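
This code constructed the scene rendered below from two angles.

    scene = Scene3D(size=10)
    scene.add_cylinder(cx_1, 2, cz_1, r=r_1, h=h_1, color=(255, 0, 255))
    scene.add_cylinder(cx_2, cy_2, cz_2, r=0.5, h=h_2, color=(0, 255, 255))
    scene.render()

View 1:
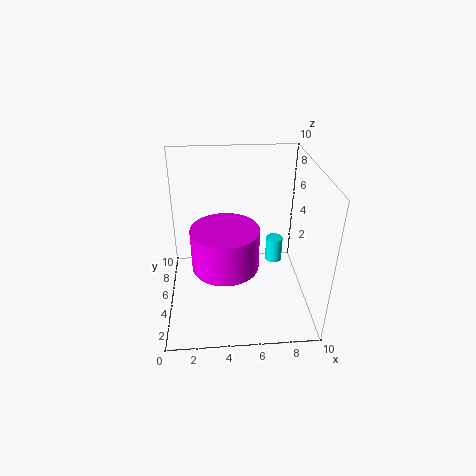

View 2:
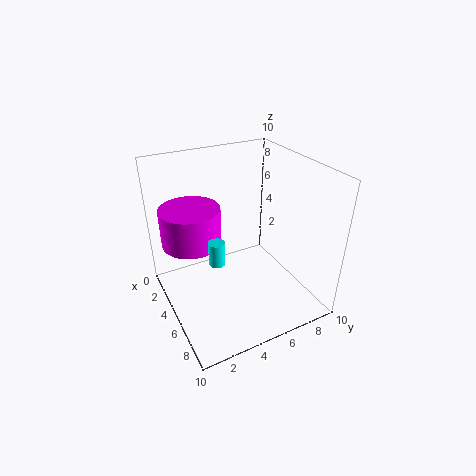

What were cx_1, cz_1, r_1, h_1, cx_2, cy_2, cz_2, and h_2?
cx_1 = 4
cz_1 = 5
r_1 = 2
h_1 = 2.5
cx_2 = 7
cy_2 = 2.5
cz_2 = 5
h_2 = 1.5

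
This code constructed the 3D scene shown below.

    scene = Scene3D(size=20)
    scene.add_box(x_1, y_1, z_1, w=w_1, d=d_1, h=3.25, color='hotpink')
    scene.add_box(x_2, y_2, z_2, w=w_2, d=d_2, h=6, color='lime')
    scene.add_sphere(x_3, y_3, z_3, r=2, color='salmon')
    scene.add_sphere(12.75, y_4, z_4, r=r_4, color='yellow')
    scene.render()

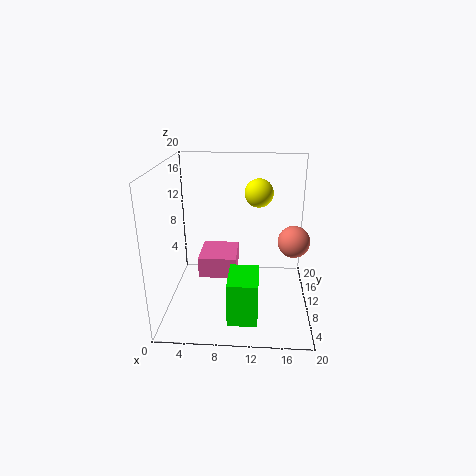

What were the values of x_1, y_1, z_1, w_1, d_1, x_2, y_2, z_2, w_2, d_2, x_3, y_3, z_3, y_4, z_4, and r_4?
x_1 = 3.75
y_1 = 12
z_1 = 2.25
w_1 = 5.75
d_1 = 6.5
x_2 = 9
y_2 = 3
z_2 = 0.5
w_2 = 4
d_2 = 5.75
x_3 = 17.25
y_3 = 6.5
z_3 = 11.25
y_4 = 12.5
z_4 = 15.75
r_4 = 2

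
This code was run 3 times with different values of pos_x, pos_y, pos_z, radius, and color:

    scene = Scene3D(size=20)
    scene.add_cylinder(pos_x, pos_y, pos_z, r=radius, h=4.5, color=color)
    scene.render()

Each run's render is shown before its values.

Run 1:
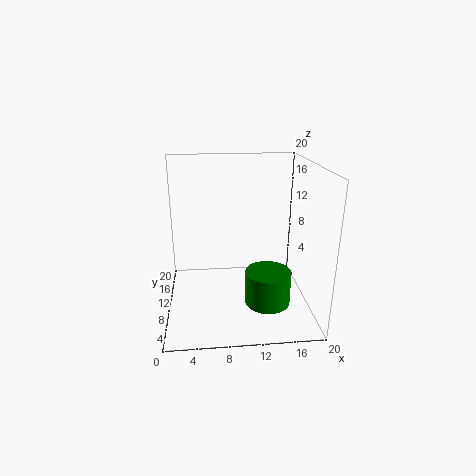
pos_x = 13.5, pos_y = 5.5, pos_z = 2.5, radius = 3, color = 'green'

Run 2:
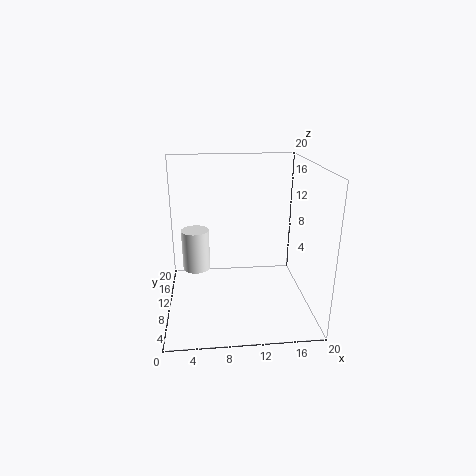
pos_x = 4.5, pos_y = 2, pos_z = 10, radius = 1.5, color = 'white'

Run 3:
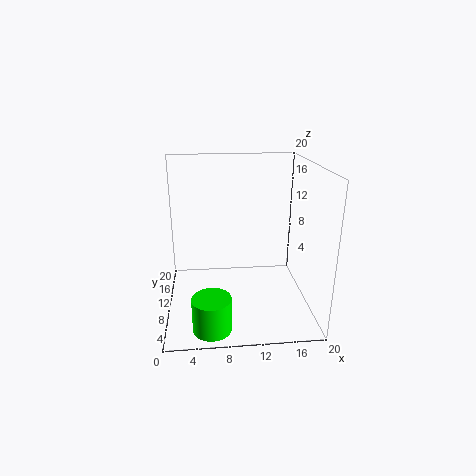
pos_x = 6, pos_y = 3, pos_z = 0.5, radius = 2.5, color = 'lime'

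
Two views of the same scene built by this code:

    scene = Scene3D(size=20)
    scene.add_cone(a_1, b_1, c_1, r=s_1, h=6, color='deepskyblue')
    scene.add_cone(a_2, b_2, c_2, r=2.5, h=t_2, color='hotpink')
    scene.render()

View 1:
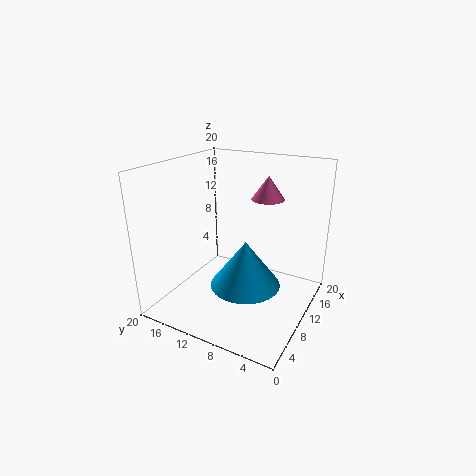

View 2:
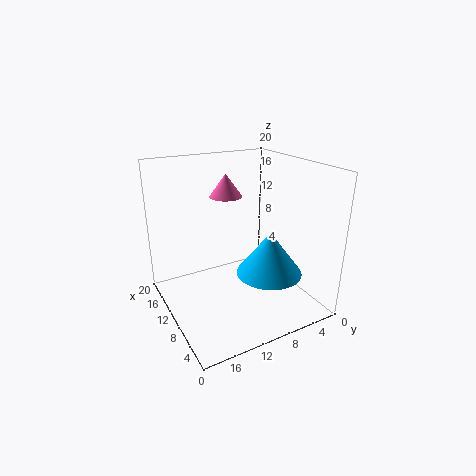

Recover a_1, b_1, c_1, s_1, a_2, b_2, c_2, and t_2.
a_1 = 6.5; b_1 = 7; c_1 = 5.5; s_1 = 4.5; a_2 = 16.5; b_2 = 8.5; c_2 = 14; t_2 = 3.5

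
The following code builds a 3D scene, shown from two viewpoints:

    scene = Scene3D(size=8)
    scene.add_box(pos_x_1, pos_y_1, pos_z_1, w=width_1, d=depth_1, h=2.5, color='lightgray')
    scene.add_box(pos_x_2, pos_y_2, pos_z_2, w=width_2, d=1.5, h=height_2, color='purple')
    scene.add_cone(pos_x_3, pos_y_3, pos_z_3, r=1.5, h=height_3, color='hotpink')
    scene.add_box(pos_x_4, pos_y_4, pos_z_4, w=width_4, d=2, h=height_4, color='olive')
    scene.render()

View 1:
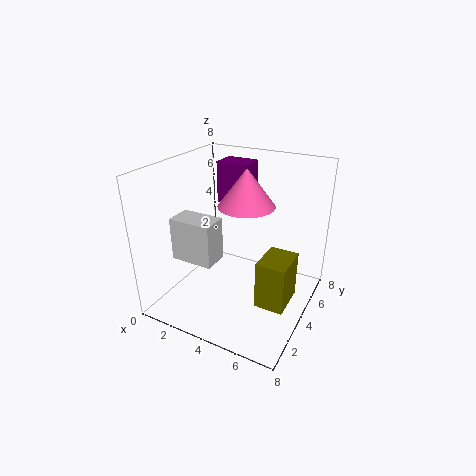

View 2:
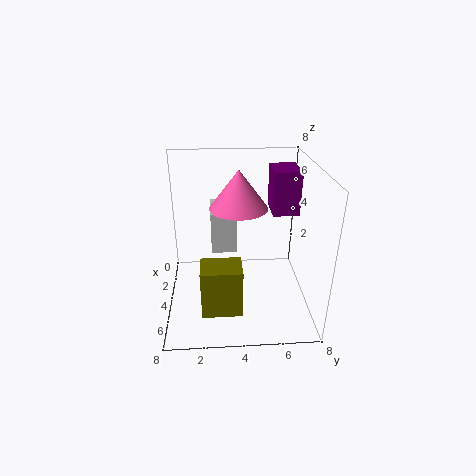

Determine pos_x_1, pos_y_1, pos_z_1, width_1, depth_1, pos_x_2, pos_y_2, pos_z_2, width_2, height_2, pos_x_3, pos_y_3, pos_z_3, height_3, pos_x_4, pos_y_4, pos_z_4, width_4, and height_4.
pos_x_1 = 0.5, pos_y_1 = 2.5, pos_z_1 = 2.5, width_1 = 2.5, depth_1 = 1.5, pos_x_2 = 1.5, pos_y_2 = 6, pos_z_2 = 5, width_2 = 2, height_2 = 2.5, pos_x_3 = 4.5, pos_y_3 = 4, pos_z_3 = 6, height_3 = 2, pos_x_4 = 6, pos_y_4 = 2, pos_z_4 = 1.5, width_4 = 1.5, height_4 = 2.5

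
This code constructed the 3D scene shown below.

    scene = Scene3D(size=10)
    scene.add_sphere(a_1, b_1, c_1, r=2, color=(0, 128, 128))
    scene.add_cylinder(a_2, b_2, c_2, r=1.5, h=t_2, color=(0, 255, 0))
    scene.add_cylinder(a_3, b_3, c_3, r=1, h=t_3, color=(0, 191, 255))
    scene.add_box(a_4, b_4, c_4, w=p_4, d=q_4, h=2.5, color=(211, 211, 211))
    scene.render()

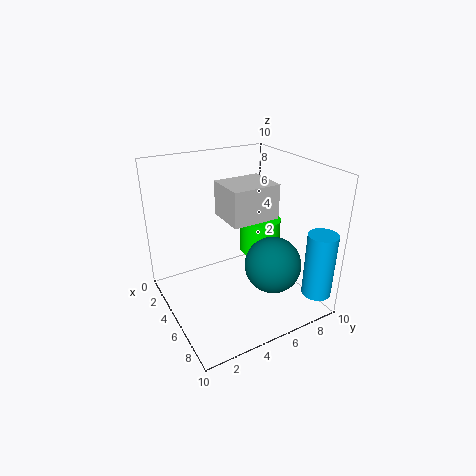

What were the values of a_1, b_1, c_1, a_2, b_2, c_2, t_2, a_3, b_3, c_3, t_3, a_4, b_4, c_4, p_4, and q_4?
a_1 = 6.5; b_1 = 7; c_1 = 3; a_2 = 4; b_2 = 7.5; c_2 = 3; t_2 = 2.5; a_3 = 9; b_3 = 9; c_3 = 1.5; t_3 = 4.5; a_4 = 2.5; b_4 = 4.5; c_4 = 6; p_4 = 3; q_4 = 3.5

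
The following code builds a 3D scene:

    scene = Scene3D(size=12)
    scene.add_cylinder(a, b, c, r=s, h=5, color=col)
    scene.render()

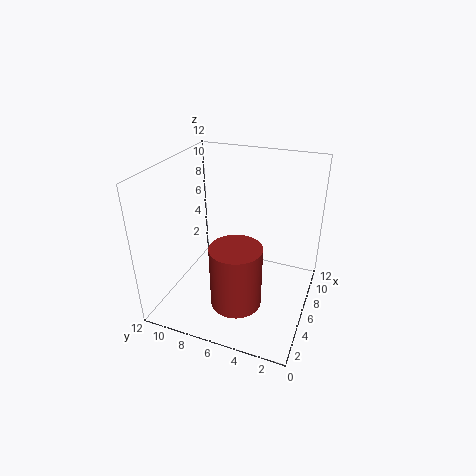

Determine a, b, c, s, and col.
a = 3; b = 5; c = 2; s = 2; col = 'brown'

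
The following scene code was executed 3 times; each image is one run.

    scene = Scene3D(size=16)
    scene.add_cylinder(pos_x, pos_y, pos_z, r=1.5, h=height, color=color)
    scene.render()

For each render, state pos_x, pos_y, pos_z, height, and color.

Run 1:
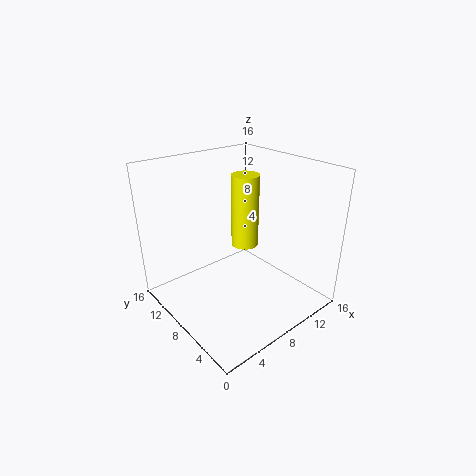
pos_x = 9; pos_y = 8; pos_z = 7; height = 8; color = 'yellow'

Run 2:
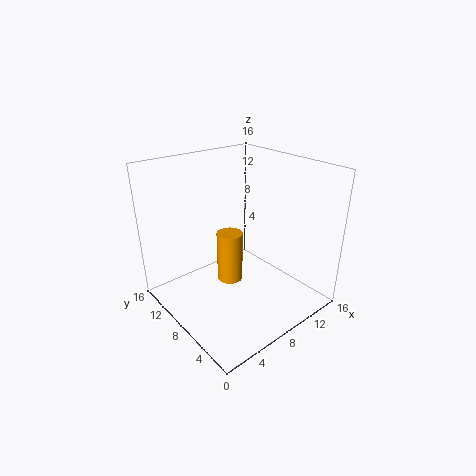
pos_x = 8; pos_y = 9.5; pos_z = 2; height = 6; color = 'orange'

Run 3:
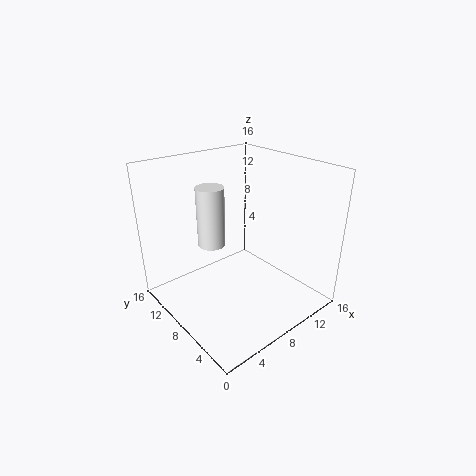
pos_x = 5.5; pos_y = 9.5; pos_z = 7.5; height = 6.5; color = 'white'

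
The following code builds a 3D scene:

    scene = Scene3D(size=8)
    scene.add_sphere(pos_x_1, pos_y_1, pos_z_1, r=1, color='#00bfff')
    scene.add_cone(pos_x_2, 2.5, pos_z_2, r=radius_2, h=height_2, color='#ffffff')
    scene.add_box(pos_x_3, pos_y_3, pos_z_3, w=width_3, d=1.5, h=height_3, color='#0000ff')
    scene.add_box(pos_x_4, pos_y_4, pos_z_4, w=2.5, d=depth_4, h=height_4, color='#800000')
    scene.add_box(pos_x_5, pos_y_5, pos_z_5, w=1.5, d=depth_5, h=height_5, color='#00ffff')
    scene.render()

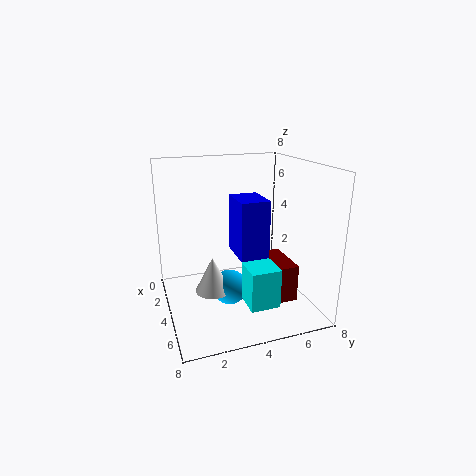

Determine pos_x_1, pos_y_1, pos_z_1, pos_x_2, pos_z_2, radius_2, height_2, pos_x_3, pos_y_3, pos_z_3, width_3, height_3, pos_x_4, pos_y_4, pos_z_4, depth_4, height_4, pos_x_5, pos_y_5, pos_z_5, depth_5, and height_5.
pos_x_1 = 4; pos_y_1 = 3.5; pos_z_1 = 1; pos_x_2 = 4; pos_z_2 = 1; radius_2 = 1; height_2 = 2; pos_x_3 = 4; pos_y_3 = 3.5; pos_z_3 = 3.5; width_3 = 2; height_3 = 3; pos_x_4 = 4; pos_y_4 = 5.5; pos_z_4 = 1; depth_4 = 1; height_4 = 2; pos_x_5 = 6; pos_y_5 = 3.5; pos_z_5 = 1.5; depth_5 = 1.5; height_5 = 2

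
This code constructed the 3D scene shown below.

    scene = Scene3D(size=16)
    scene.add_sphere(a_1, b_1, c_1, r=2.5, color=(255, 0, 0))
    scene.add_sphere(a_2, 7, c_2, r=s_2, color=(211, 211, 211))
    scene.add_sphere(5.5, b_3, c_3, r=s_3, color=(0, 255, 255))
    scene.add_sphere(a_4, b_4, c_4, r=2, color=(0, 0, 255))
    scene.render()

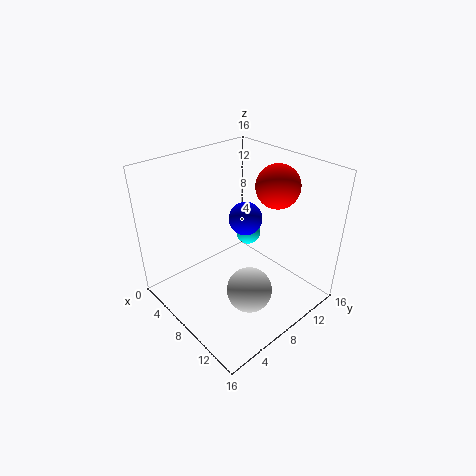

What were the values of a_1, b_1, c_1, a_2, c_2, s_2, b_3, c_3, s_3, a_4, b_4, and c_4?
a_1 = 9
b_1 = 13
c_1 = 13
a_2 = 11
c_2 = 3
s_2 = 2.5
b_3 = 12
c_3 = 6
s_3 = 1.5
a_4 = 6
b_4 = 11
c_4 = 8.5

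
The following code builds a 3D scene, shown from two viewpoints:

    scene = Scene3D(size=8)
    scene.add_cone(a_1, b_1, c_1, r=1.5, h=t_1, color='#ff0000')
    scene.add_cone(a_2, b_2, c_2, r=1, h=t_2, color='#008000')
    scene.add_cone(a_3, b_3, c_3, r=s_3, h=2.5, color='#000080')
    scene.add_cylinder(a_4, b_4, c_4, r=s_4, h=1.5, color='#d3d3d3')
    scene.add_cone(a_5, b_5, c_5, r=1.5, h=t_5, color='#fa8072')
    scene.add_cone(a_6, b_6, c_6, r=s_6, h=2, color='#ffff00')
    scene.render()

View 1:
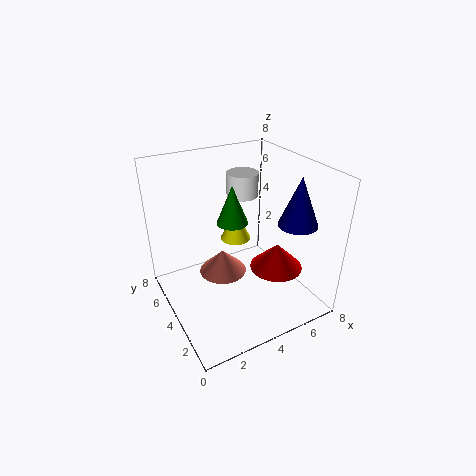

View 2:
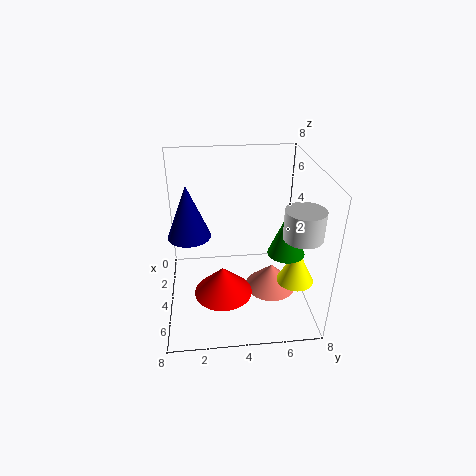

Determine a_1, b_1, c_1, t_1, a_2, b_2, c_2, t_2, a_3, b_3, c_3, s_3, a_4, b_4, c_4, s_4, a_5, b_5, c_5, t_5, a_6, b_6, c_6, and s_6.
a_1 = 6; b_1 = 3; c_1 = 2; t_1 = 1.5; a_2 = 5; b_2 = 6.5; c_2 = 3.5; t_2 = 2.5; a_3 = 6; b_3 = 1.5; c_3 = 5.5; s_3 = 1; a_4 = 6; b_4 = 7; c_4 = 5; s_4 = 1; a_5 = 4; b_5 = 6; c_5 = 0.5; t_5 = 1.5; a_6 = 5.5; b_6 = 7; c_6 = 2; s_6 = 1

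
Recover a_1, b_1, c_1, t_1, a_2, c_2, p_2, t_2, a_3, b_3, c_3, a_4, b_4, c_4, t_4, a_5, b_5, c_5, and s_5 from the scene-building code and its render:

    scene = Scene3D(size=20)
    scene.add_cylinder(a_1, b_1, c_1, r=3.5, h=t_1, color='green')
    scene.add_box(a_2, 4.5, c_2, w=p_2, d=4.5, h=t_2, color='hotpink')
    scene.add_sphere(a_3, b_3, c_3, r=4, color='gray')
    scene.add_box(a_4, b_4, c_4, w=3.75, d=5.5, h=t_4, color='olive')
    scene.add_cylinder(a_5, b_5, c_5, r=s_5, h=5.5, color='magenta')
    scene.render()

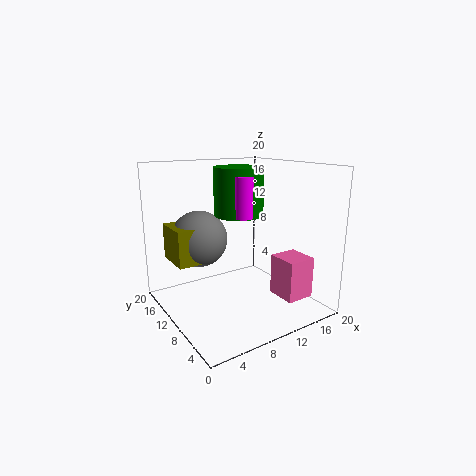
a_1 = 11.25
b_1 = 11.75
c_1 = 12.75
t_1 = 6.75
a_2 = 15.25
c_2 = 0.75
p_2 = 4.25
t_2 = 6
a_3 = 6
b_3 = 14
c_3 = 9.5
a_4 = 1.75
b_4 = 11.25
c_4 = 6.75
t_4 = 5
a_5 = 10.25
b_5 = 9
c_5 = 13
s_5 = 1.25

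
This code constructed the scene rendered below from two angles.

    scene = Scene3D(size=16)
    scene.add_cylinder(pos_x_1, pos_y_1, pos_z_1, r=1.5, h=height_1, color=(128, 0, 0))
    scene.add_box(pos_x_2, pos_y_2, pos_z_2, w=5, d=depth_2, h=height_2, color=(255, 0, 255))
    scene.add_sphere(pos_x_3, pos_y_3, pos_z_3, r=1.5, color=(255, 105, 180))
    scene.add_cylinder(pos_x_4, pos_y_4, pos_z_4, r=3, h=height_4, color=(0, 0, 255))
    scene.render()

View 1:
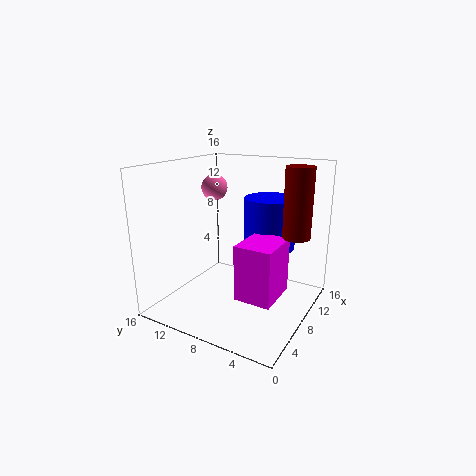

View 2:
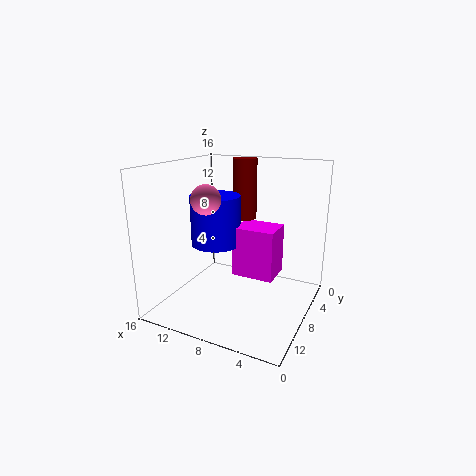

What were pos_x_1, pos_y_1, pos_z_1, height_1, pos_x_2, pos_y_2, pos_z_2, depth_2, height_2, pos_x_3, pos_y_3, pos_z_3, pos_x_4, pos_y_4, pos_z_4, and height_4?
pos_x_1 = 10; pos_y_1 = 2; pos_z_1 = 8.5; height_1 = 7.5; pos_x_2 = 4.5; pos_y_2 = 2.5; pos_z_2 = 2.5; depth_2 = 4; height_2 = 6; pos_x_3 = 9.5; pos_y_3 = 12; pos_z_3 = 13; pos_x_4 = 12; pos_y_4 = 6; pos_z_4 = 6; height_4 = 6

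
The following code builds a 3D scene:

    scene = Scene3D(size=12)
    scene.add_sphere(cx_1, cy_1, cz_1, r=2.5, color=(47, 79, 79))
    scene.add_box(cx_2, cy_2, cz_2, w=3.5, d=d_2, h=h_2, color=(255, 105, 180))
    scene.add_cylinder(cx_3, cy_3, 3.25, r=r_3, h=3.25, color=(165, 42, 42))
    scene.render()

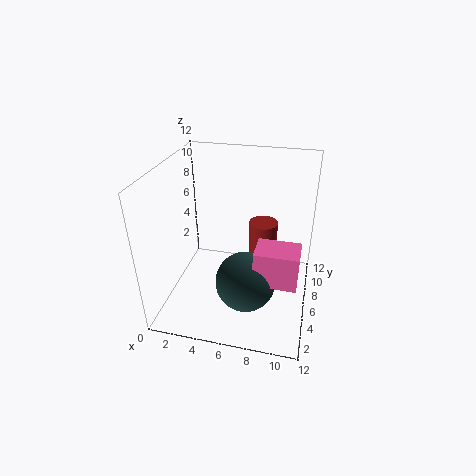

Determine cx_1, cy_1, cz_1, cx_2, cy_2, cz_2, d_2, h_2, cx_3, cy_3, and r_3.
cx_1 = 7, cy_1 = 4.5, cz_1 = 2.75, cx_2 = 7.75, cy_2 = 3.5, cz_2 = 3.25, d_2 = 2.5, h_2 = 3, cx_3 = 7.75, cy_3 = 8.25, r_3 = 1.25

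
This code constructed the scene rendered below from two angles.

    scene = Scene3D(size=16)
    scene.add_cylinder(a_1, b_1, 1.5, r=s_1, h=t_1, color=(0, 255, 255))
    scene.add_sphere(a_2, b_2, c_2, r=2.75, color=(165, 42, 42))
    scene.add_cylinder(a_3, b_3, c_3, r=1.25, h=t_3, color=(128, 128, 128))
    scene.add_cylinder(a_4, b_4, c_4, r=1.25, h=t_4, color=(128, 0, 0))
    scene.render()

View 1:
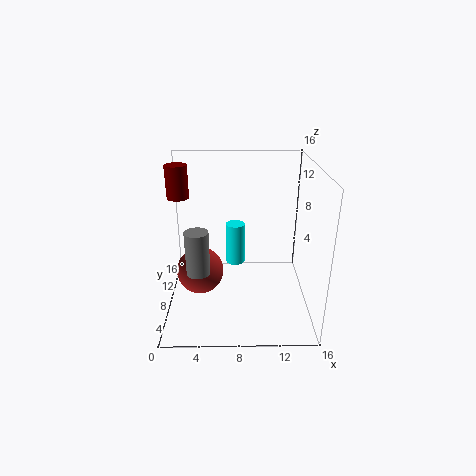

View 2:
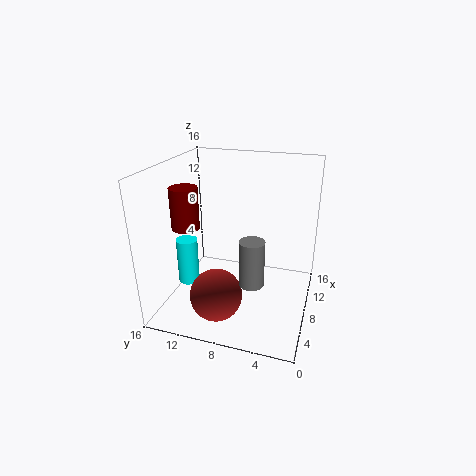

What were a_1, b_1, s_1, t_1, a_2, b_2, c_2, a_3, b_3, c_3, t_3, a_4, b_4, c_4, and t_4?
a_1 = 7.75, b_1 = 14.25, s_1 = 1.25, t_1 = 5.5, a_2 = 3.5, b_2 = 9, c_2 = 3.25, a_3 = 3.75, b_3 = 5.25, c_3 = 5.25, t_3 = 4.75, a_4 = 1.25, b_4 = 10.75, c_4 = 11.75, t_4 = 3.75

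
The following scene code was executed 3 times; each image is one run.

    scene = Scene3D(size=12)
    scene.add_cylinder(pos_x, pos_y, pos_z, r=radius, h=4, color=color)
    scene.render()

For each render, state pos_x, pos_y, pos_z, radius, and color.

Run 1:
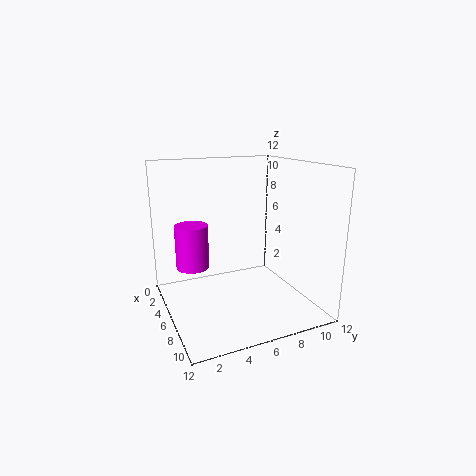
pos_x = 2.5
pos_y = 3
pos_z = 2.5
radius = 1.5
color = 'magenta'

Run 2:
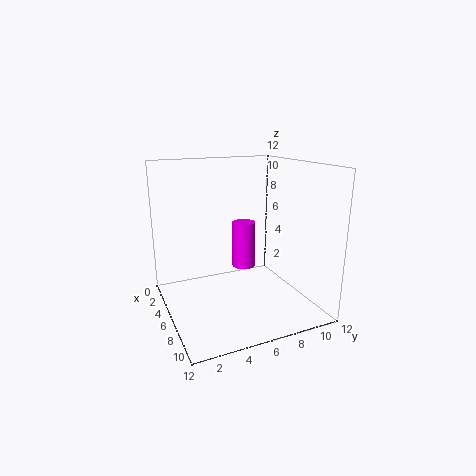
pos_x = 5
pos_y = 7
pos_z = 3
radius = 1
color = 'magenta'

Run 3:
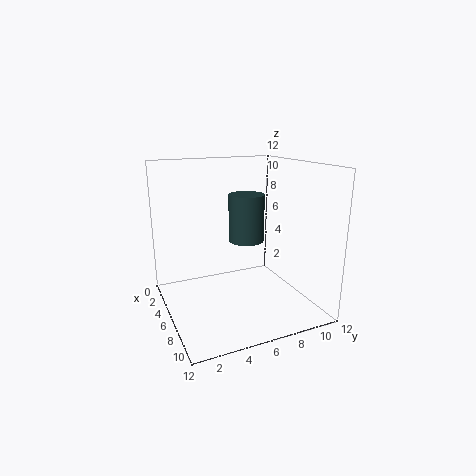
pos_x = 5.5
pos_y = 7
pos_z = 5.5
radius = 1.5
color = 'darkslategray'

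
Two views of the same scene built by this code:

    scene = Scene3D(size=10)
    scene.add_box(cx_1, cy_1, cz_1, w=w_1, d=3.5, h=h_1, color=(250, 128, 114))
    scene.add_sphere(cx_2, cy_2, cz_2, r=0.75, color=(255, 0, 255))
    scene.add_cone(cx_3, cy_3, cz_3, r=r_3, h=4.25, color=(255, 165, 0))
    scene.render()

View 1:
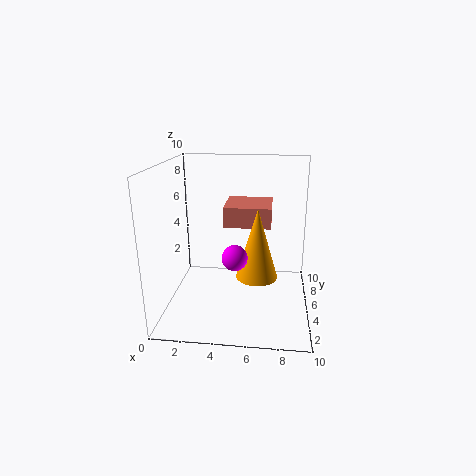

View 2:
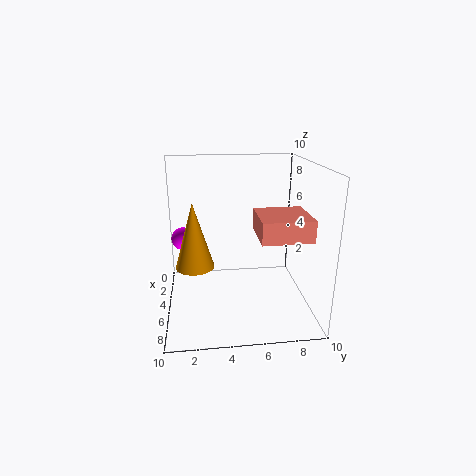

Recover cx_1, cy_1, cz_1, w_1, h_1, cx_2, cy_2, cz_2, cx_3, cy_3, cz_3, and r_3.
cx_1 = 3.75; cy_1 = 6.25; cz_1 = 5.25; w_1 = 3.5; h_1 = 1.5; cx_2 = 5.25; cy_2 = 1.25; cz_2 = 5.25; cx_3 = 6.5; cy_3 = 2; cz_3 = 3.75; r_3 = 1.25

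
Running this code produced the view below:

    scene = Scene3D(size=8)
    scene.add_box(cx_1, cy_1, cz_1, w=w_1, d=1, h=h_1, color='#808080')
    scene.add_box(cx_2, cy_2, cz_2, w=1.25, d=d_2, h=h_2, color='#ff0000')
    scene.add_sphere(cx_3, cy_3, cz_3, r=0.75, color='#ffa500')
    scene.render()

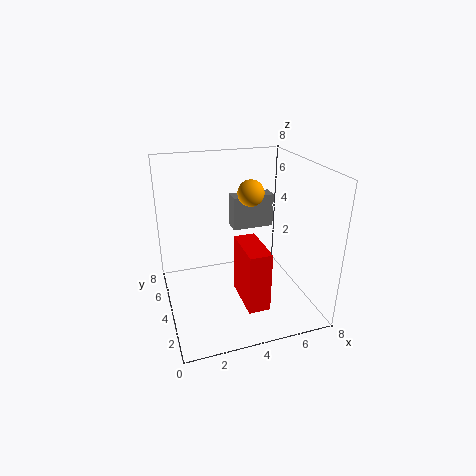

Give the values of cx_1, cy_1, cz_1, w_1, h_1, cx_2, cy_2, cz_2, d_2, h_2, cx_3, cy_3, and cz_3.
cx_1 = 4.25
cy_1 = 5.5
cz_1 = 3.75
w_1 = 2.5
h_1 = 2
cx_2 = 4
cy_2 = 2
cz_2 = 0.25
d_2 = 2.75
h_2 = 3.5
cx_3 = 5
cy_3 = 4.75
cz_3 = 6.25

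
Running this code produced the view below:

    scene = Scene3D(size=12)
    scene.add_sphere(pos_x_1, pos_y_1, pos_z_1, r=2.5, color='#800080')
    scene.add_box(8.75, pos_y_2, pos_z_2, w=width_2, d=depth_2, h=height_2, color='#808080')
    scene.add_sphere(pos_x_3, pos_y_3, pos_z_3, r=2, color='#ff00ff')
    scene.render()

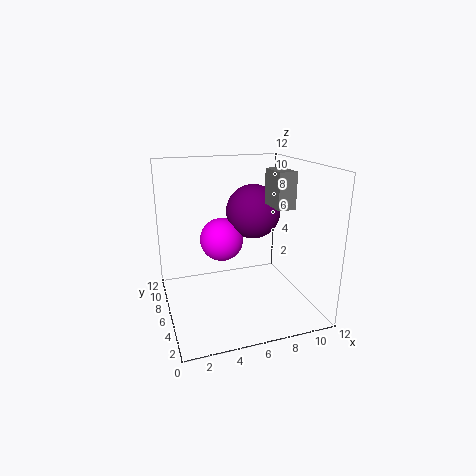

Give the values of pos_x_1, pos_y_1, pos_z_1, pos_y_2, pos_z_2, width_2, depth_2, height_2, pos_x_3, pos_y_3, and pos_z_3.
pos_x_1 = 8.5, pos_y_1 = 9, pos_z_1 = 7.25, pos_y_2 = 4.25, pos_z_2 = 8.5, width_2 = 1.5, depth_2 = 2.75, height_2 = 3, pos_x_3 = 5.5, pos_y_3 = 9.25, pos_z_3 = 4.75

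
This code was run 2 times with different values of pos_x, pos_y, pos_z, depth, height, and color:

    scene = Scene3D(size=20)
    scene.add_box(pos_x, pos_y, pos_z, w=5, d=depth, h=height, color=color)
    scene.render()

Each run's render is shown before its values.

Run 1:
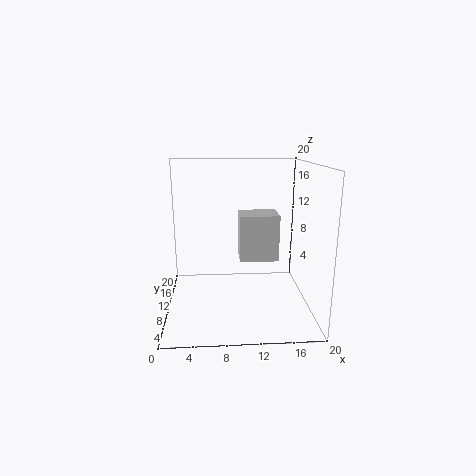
pos_x = 10
pos_y = 6
pos_z = 8
depth = 4
height = 6
color = 'lightgray'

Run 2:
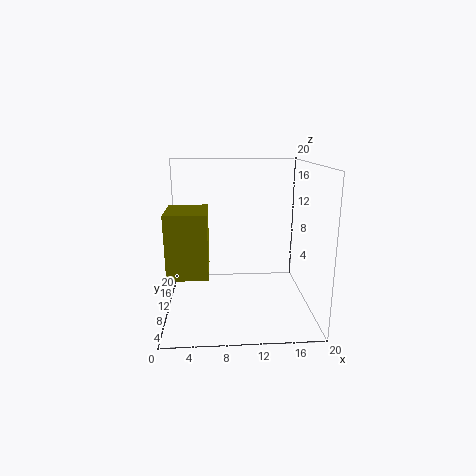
pos_x = 1
pos_y = 3
pos_z = 7
depth = 6
height = 8
color = 'olive'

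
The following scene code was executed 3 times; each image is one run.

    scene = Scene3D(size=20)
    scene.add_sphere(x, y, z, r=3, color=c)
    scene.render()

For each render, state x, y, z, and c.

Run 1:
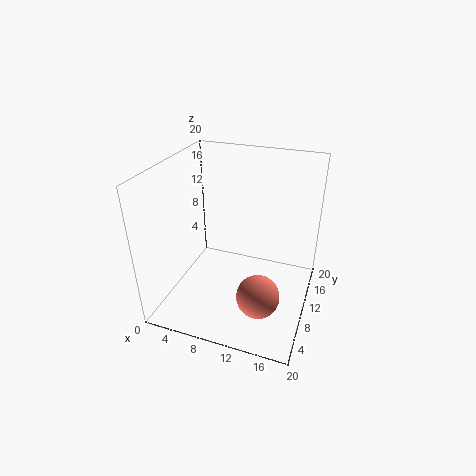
x = 14, y = 7, z = 3, c = 'salmon'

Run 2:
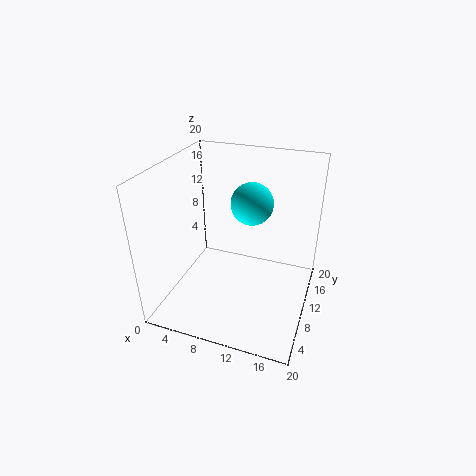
x = 11, y = 13, z = 14, c = 'cyan'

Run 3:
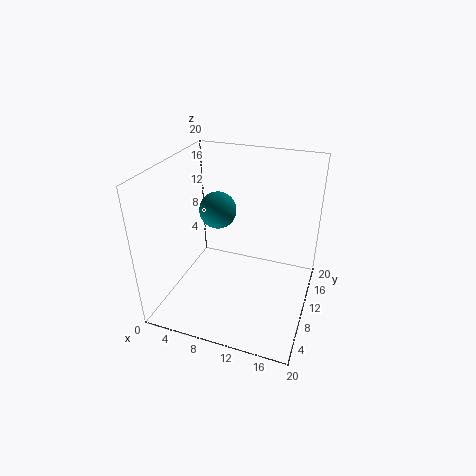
x = 4, y = 17, z = 10, c = 'teal'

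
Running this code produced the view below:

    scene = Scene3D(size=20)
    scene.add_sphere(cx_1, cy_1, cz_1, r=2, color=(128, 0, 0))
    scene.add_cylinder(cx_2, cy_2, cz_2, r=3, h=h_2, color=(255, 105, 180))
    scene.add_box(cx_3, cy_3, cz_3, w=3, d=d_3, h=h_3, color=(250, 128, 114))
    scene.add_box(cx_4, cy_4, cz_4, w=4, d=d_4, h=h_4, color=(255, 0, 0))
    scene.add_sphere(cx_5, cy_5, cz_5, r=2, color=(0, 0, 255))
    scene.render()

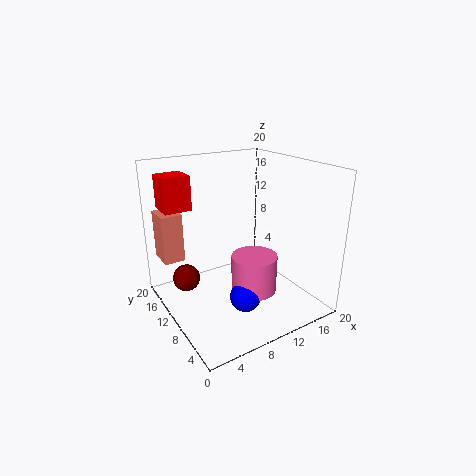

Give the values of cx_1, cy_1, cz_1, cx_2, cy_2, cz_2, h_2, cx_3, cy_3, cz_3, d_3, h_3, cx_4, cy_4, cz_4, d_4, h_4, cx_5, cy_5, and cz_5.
cx_1 = 4; cy_1 = 15; cz_1 = 3; cx_2 = 10; cy_2 = 6; cz_2 = 4; h_2 = 5; cx_3 = 1; cy_3 = 15; cz_3 = 6; d_3 = 4; h_3 = 7; cx_4 = 2; cy_4 = 16; cz_4 = 13; d_4 = 4; h_4 = 5; cx_5 = 8; cy_5 = 5; cz_5 = 4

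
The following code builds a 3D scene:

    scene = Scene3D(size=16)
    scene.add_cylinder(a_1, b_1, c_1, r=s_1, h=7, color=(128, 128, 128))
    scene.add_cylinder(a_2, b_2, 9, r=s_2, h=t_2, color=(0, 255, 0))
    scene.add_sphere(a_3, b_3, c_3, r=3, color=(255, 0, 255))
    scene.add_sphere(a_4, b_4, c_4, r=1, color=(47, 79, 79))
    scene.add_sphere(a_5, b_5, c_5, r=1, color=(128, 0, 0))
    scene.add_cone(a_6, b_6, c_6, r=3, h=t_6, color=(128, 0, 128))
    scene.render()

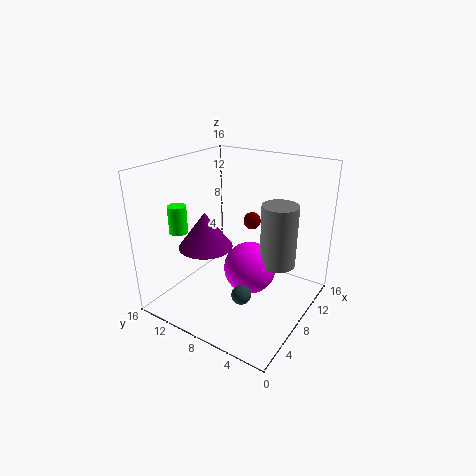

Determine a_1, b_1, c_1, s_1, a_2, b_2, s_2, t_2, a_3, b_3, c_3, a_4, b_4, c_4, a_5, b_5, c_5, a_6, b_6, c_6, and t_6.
a_1 = 10
b_1 = 4
c_1 = 5
s_1 = 2
a_2 = 4
b_2 = 13
s_2 = 1
t_2 = 3
a_3 = 9
b_3 = 7
c_3 = 4
a_4 = 4
b_4 = 5
c_4 = 4
a_5 = 11
b_5 = 8
c_5 = 9
a_6 = 6
b_6 = 11
c_6 = 7
t_6 = 4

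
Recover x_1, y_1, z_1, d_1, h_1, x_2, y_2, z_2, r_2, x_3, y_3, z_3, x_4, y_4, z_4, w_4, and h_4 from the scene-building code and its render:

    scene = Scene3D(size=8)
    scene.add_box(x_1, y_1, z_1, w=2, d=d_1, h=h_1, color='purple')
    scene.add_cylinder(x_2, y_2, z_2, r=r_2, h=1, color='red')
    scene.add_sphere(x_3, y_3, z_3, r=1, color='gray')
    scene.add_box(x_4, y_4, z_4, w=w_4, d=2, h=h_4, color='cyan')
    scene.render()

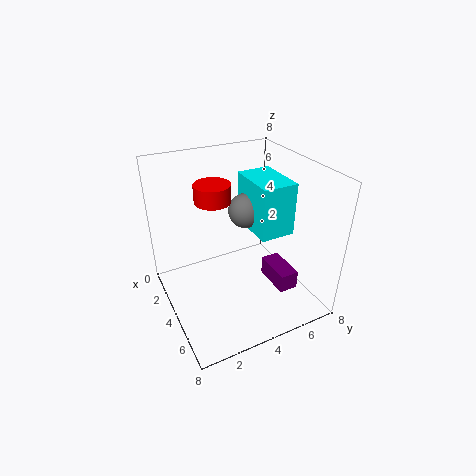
x_1 = 5, y_1 = 5, z_1 = 2, d_1 = 1, h_1 = 1, x_2 = 3, y_2 = 3, z_2 = 6, r_2 = 1, x_3 = 3, y_3 = 5, z_3 = 5, x_4 = 2, y_4 = 5, z_4 = 4, w_4 = 3, h_4 = 3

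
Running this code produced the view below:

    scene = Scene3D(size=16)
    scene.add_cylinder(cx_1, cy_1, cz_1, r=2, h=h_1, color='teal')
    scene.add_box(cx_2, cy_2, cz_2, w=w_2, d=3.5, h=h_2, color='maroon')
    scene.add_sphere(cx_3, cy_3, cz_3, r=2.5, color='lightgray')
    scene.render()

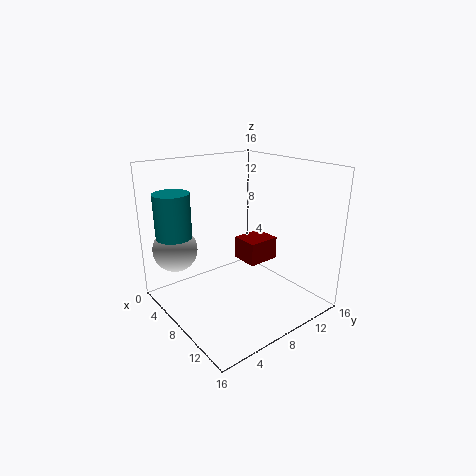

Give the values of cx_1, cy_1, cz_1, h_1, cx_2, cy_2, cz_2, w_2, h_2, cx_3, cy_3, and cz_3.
cx_1 = 3.5, cy_1 = 2.5, cz_1 = 5.5, h_1 = 7.5, cx_2 = 7.5, cy_2 = 8, cz_2 = 5.5, w_2 = 3, h_2 = 2.5, cx_3 = 3.5, cy_3 = 2.5, cz_3 = 6.5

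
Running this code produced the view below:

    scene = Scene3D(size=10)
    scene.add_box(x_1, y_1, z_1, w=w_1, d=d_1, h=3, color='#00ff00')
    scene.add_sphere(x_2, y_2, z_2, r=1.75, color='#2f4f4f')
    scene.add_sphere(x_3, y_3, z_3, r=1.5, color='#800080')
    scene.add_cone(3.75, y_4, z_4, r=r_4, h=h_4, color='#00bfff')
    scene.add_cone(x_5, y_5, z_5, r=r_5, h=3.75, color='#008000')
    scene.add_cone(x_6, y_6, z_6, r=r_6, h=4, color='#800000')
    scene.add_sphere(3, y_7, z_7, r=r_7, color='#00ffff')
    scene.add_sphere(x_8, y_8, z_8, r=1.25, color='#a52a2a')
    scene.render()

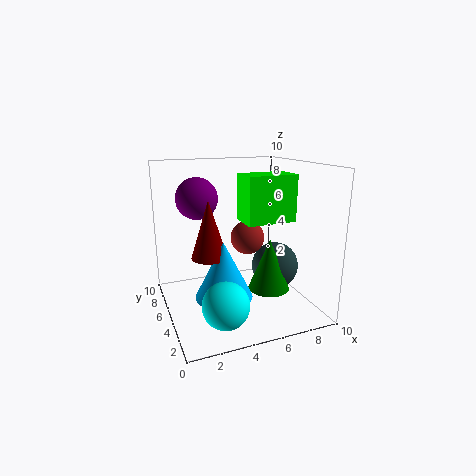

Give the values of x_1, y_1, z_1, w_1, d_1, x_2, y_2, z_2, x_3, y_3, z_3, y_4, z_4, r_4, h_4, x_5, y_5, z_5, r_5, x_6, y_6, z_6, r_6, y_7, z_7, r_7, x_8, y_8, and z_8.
x_1 = 4.75
y_1 = 2.5
z_1 = 6.5
w_1 = 3.25
d_1 = 2
x_2 = 8.25
y_2 = 5.5
z_2 = 2.25
x_3 = 2.75
y_3 = 7.25
z_3 = 7.5
y_4 = 4.5
z_4 = 1
r_4 = 2
h_4 = 4
x_5 = 7.25
y_5 = 4.5
z_5 = 1
r_5 = 1.5
x_6 = 3
y_6 = 5.25
z_6 = 3.75
r_6 = 1.25
y_7 = 2
z_7 = 1.75
r_7 = 1.5
x_8 = 6.25
y_8 = 6.25
z_8 = 4.5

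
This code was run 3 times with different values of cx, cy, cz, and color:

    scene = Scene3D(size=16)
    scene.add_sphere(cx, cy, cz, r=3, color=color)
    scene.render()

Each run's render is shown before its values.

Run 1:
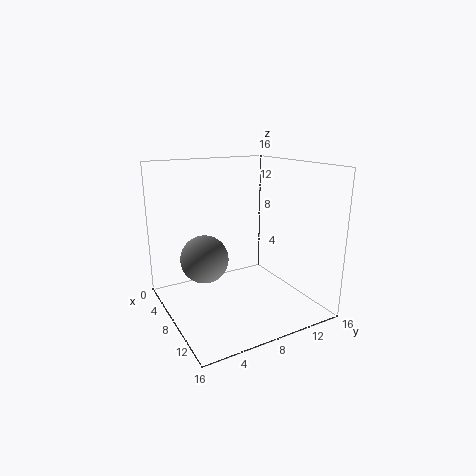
cx = 3
cy = 6
cz = 4
color = 'gray'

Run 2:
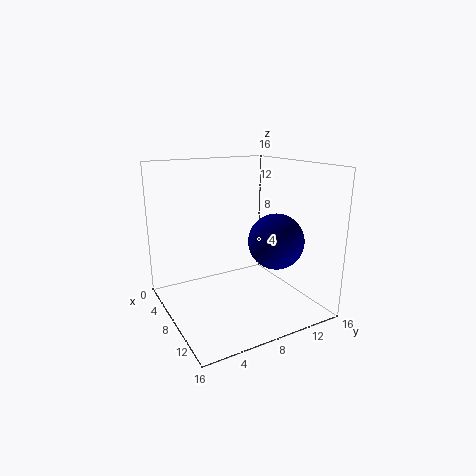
cx = 11
cy = 11
cz = 8
color = 'navy'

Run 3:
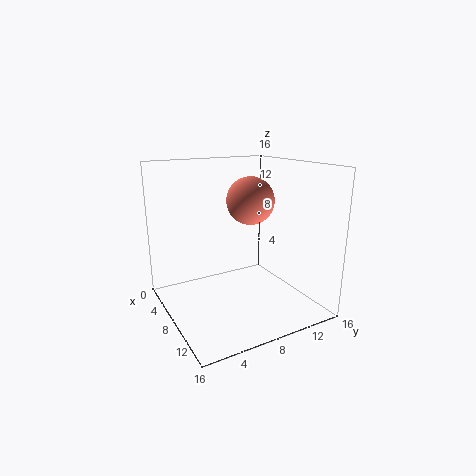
cx = 4
cy = 12
cz = 11
color = 'salmon'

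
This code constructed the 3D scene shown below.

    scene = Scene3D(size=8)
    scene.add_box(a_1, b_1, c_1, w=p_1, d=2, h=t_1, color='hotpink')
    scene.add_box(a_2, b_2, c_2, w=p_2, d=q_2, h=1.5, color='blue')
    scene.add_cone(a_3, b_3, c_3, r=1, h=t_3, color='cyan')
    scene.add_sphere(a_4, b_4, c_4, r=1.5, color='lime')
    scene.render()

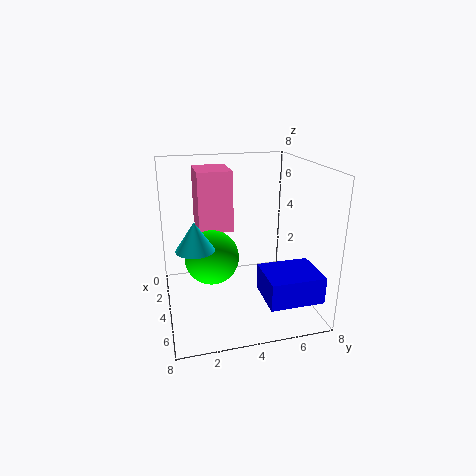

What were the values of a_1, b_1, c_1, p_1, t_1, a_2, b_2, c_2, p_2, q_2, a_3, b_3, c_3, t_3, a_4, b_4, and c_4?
a_1 = 0.5, b_1 = 2, c_1 = 4, p_1 = 2.5, t_1 = 3.5, a_2 = 4.5, b_2 = 5, c_2 = 1, p_2 = 2.5, q_2 = 3, a_3 = 5, b_3 = 1.5, c_3 = 4, t_3 = 1.5, a_4 = 4, b_4 = 2.5, c_4 = 3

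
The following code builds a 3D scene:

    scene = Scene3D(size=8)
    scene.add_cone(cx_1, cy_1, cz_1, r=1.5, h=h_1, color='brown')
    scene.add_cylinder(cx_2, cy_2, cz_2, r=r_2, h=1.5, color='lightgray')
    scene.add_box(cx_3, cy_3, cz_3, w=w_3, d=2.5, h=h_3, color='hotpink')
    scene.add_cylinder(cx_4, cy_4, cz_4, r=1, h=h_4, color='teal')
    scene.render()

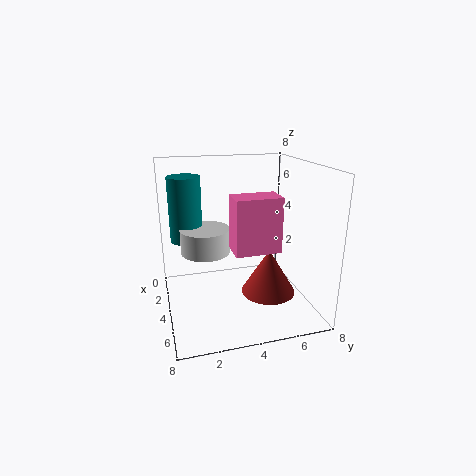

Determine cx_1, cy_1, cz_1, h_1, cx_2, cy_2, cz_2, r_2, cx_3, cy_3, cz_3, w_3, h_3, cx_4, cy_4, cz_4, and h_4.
cx_1 = 5; cy_1 = 5.5; cz_1 = 1; h_1 = 2.5; cx_2 = 2; cy_2 = 2.5; cz_2 = 2.5; r_2 = 1.5; cx_3 = 4; cy_3 = 3.5; cz_3 = 3.5; w_3 = 1.5; h_3 = 3; cx_4 = 1; cy_4 = 1.5; cz_4 = 3; h_4 = 4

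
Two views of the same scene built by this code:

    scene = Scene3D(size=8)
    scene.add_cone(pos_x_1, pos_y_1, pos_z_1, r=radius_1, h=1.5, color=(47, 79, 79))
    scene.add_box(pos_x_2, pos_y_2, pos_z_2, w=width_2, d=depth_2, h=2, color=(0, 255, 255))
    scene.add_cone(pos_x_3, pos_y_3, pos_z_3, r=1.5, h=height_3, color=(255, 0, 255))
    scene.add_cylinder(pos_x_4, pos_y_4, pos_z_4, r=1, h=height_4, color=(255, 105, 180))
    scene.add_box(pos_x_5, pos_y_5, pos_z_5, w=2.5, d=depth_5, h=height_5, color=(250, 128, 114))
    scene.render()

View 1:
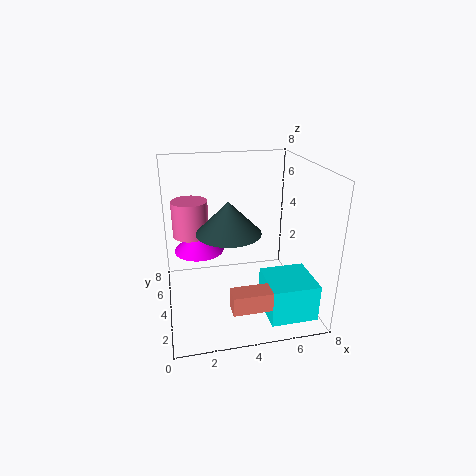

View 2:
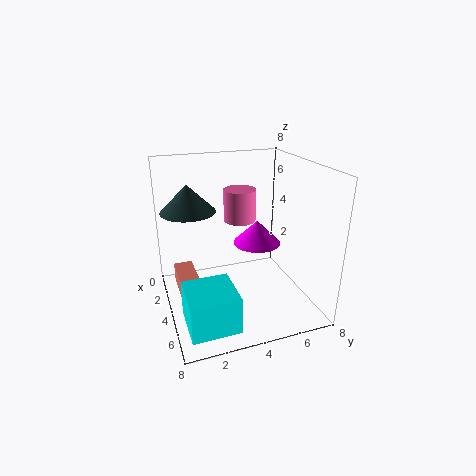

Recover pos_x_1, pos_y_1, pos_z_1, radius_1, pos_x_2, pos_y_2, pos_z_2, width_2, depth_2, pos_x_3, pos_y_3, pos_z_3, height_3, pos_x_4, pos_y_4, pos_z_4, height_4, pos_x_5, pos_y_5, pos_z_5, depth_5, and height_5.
pos_x_1 = 3
pos_y_1 = 1.5
pos_z_1 = 5.5
radius_1 = 1.5
pos_x_2 = 5
pos_y_2 = 0.5
pos_z_2 = 0.5
width_2 = 2.5
depth_2 = 2.5
pos_x_3 = 2
pos_y_3 = 6
pos_z_3 = 2.5
height_3 = 1.5
pos_x_4 = 1.5
pos_y_4 = 5
pos_z_4 = 4
height_4 = 2
pos_x_5 = 3
pos_y_5 = 0.5
pos_z_5 = 1.5
depth_5 = 1
height_5 = 1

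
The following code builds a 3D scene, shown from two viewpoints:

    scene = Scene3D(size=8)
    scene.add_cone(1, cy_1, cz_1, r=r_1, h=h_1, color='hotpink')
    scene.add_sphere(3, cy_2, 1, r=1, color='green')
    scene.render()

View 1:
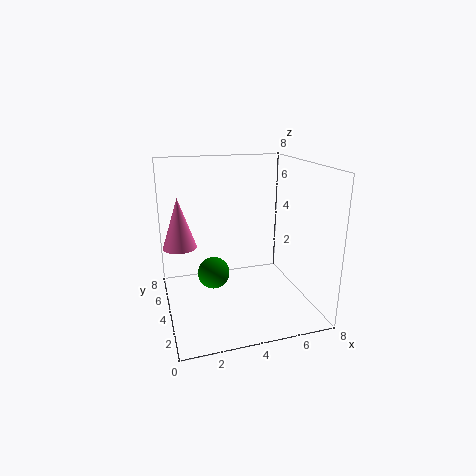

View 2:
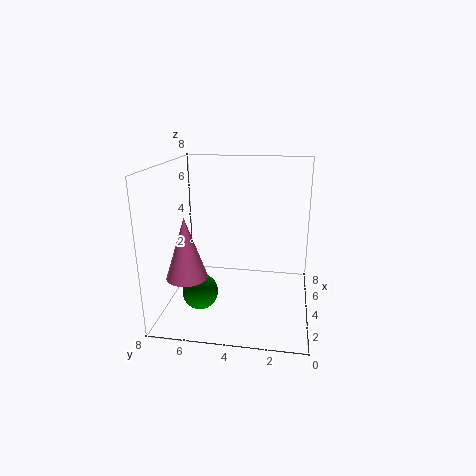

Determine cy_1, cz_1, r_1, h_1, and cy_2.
cy_1 = 6, cz_1 = 3, r_1 = 1, h_1 = 3, cy_2 = 6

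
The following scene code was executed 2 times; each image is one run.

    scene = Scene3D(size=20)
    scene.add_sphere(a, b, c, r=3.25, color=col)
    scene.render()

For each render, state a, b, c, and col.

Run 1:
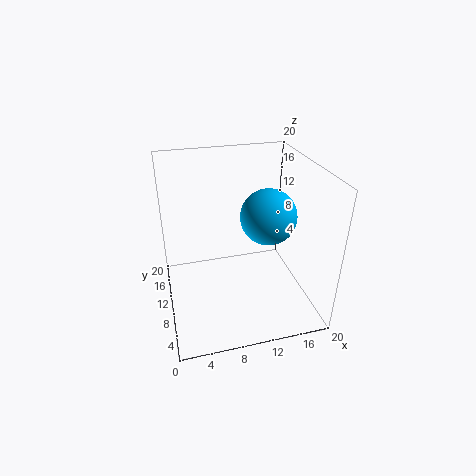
a = 12; b = 4; c = 16; col = 'deepskyblue'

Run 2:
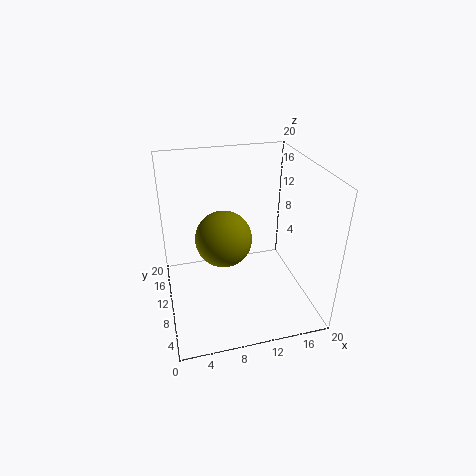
a = 6.75; b = 4.25; c = 13.75; col = 'olive'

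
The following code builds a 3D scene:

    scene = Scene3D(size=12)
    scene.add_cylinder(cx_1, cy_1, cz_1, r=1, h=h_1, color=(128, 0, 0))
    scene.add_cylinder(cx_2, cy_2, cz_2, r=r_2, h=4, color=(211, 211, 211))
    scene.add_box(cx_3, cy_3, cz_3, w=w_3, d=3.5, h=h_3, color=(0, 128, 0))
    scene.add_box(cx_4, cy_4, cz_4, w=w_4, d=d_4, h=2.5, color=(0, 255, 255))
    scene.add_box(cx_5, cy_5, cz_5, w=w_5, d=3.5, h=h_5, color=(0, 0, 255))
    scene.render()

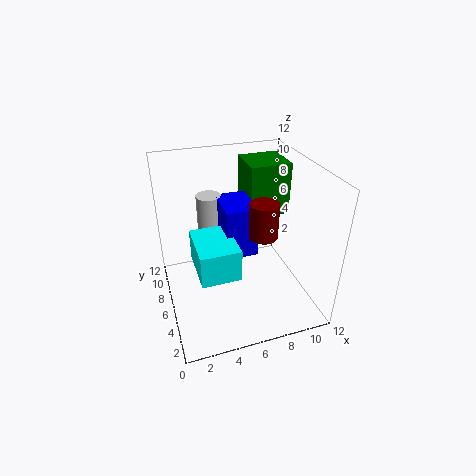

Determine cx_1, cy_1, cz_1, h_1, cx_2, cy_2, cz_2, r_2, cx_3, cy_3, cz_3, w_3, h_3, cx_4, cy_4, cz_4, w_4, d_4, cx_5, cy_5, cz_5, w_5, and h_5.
cx_1 = 6.5
cy_1 = 2
cz_1 = 8.5
h_1 = 2.5
cx_2 = 4
cy_2 = 7.5
cz_2 = 5.5
r_2 = 1
cx_3 = 7.5
cy_3 = 7
cz_3 = 7
w_3 = 3.5
h_3 = 4.5
cx_4 = 2
cy_4 = 2
cz_4 = 5
w_4 = 3
d_4 = 4
cx_5 = 4.5
cy_5 = 4
cz_5 = 5.5
w_5 = 2.5
h_5 = 4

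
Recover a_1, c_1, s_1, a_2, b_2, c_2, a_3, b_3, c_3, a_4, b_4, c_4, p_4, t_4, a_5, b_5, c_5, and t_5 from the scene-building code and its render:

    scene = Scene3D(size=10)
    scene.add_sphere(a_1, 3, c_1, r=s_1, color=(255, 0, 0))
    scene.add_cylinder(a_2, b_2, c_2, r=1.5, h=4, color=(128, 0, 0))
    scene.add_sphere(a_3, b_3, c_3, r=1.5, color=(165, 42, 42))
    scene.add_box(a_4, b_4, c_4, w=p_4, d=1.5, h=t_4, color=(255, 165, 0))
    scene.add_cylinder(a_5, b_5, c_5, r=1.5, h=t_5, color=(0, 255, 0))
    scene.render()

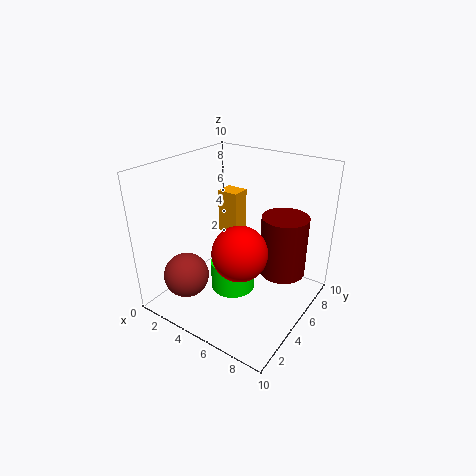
a_1 = 6.5, c_1 = 5.25, s_1 = 1.75, a_2 = 8.25, b_2 = 5.5, c_2 = 3.25, a_3 = 3, b_3 = 1.75, c_3 = 3, a_4 = 1, b_4 = 8, c_4 = 3.25, p_4 = 1.75, t_4 = 3.5, a_5 = 5.25, b_5 = 4, c_5 = 1.75, t_5 = 2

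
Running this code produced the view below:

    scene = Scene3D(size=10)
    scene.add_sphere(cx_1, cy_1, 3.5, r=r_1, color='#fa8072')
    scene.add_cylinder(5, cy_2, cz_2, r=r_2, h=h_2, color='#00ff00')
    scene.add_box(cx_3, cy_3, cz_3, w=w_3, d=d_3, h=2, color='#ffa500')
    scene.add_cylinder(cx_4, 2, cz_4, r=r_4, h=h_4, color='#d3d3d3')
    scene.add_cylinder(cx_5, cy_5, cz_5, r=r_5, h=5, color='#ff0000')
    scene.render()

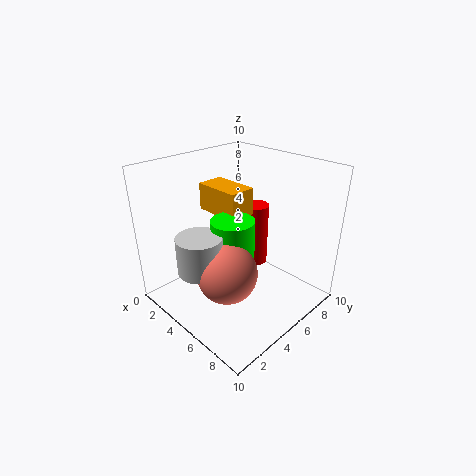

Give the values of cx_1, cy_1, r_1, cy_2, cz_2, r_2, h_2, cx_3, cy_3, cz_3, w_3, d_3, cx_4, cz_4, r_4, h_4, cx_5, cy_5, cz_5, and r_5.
cx_1 = 6, cy_1 = 3, r_1 = 2, cy_2 = 4.5, cz_2 = 2, r_2 = 1.5, h_2 = 4.5, cx_3 = 1, cy_3 = 5, cz_3 = 6, w_3 = 3.5, d_3 = 2, cx_4 = 4.5, cz_4 = 3.5, r_4 = 1.5, h_4 = 2.5, cx_5 = 3.5, cy_5 = 8.5, cz_5 = 1, r_5 = 1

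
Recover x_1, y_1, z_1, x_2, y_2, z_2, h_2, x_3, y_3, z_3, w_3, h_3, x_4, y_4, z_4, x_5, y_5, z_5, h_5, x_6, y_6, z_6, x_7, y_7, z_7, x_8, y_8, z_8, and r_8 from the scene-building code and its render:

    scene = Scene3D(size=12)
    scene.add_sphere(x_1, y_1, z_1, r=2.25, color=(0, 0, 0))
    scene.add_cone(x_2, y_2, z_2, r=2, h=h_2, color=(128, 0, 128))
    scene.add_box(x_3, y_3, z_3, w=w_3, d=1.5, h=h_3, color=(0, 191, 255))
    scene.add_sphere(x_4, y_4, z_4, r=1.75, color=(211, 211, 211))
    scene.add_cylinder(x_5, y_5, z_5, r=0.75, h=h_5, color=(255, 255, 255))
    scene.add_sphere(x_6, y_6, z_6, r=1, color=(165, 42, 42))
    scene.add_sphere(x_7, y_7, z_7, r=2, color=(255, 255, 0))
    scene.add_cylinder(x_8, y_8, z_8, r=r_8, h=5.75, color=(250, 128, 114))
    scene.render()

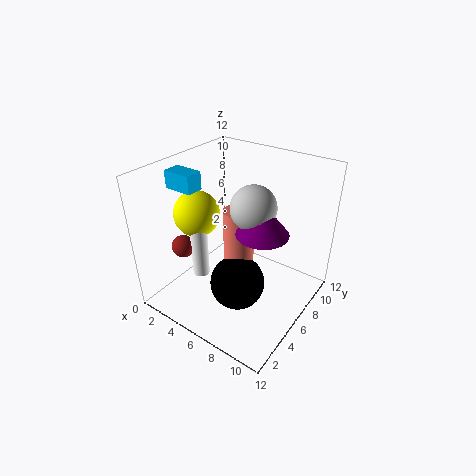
x_1 = 7
y_1 = 4.5
z_1 = 2.75
x_2 = 8.75
y_2 = 5.25
z_2 = 7.75
h_2 = 2.5
x_3 = 0.25
y_3 = 4
z_3 = 9.75
w_3 = 2.5
h_3 = 1.5
x_4 = 7.75
y_4 = 5.5
z_4 = 9.5
x_5 = 2.75
y_5 = 4.75
z_5 = 1.75
h_5 = 5.25
x_6 = 1.5
y_6 = 4
z_6 = 4.5
x_7 = 2
y_7 = 5.5
z_7 = 7.25
x_8 = 6.25
y_8 = 5.75
z_8 = 3
r_8 = 1.25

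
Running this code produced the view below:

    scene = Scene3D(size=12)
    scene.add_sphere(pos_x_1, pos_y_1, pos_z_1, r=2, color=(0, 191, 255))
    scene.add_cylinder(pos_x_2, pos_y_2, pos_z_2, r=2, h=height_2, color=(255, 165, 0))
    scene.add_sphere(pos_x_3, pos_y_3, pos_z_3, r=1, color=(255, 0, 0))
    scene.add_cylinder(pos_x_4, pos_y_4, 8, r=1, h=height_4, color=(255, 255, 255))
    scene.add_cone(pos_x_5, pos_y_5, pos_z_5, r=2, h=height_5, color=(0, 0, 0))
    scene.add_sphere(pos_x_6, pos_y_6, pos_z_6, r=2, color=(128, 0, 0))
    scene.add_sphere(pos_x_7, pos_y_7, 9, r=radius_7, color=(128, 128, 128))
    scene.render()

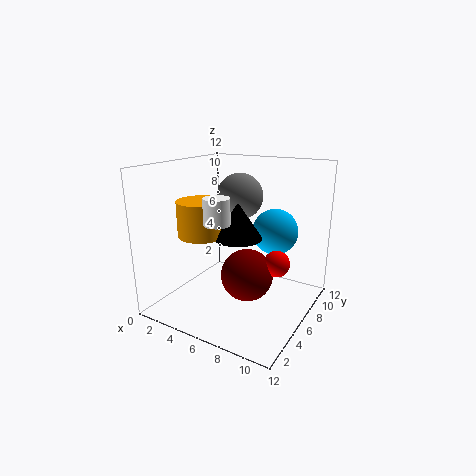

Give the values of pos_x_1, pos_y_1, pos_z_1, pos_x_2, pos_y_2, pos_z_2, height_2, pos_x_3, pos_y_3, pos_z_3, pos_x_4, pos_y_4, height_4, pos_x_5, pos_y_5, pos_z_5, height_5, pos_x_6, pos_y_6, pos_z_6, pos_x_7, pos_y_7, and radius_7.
pos_x_1 = 8
pos_y_1 = 9
pos_z_1 = 6
pos_x_2 = 3
pos_y_2 = 5
pos_z_2 = 6
height_2 = 3
pos_x_3 = 10
pos_y_3 = 5
pos_z_3 = 5
pos_x_4 = 6
pos_y_4 = 3
height_4 = 2
pos_x_5 = 6
pos_y_5 = 6
pos_z_5 = 6
height_5 = 3
pos_x_6 = 8
pos_y_6 = 4
pos_z_6 = 4
pos_x_7 = 5
pos_y_7 = 8
radius_7 = 2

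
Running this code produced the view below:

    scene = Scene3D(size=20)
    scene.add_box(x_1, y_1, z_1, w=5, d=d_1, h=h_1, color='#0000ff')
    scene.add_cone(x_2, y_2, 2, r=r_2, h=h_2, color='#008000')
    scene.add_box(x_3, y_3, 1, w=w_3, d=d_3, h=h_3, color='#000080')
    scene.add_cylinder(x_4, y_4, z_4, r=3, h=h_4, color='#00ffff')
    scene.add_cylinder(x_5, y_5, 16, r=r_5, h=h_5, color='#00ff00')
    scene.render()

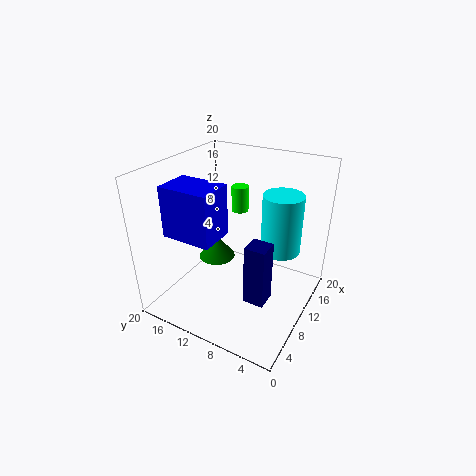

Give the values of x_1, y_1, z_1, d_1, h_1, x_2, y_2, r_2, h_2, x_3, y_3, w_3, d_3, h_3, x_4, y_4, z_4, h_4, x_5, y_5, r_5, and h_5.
x_1 = 4, y_1 = 11, z_1 = 11, d_1 = 7, h_1 = 7, x_2 = 15, y_2 = 17, r_2 = 3, h_2 = 4, x_3 = 8, y_3 = 5, w_3 = 3, d_3 = 3, h_3 = 9, x_4 = 16, y_4 = 6, z_4 = 6, h_4 = 9, x_5 = 7, y_5 = 8, r_5 = 1, h_5 = 3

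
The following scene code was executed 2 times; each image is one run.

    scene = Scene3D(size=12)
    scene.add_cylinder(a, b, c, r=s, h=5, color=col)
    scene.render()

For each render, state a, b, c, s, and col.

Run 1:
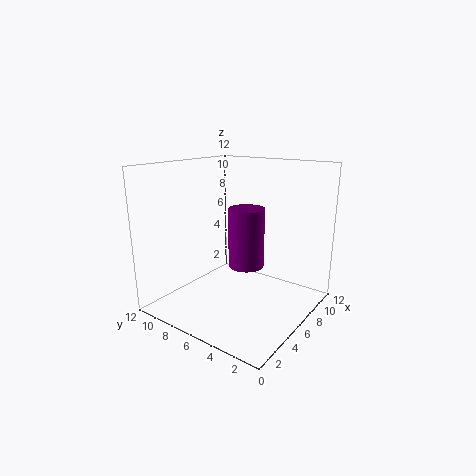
a = 6.5; b = 5.5; c = 3.5; s = 1.5; col = 'purple'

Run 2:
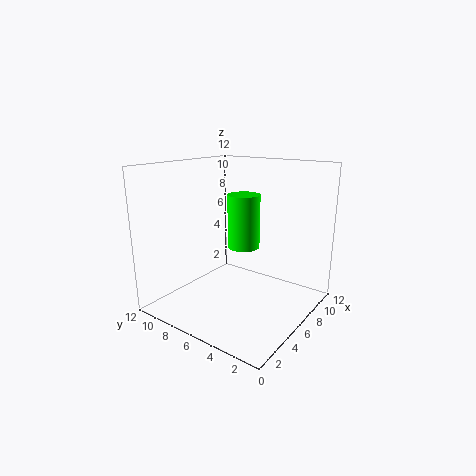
a = 9; b = 7.5; c = 4; s = 1.5; col = 'lime'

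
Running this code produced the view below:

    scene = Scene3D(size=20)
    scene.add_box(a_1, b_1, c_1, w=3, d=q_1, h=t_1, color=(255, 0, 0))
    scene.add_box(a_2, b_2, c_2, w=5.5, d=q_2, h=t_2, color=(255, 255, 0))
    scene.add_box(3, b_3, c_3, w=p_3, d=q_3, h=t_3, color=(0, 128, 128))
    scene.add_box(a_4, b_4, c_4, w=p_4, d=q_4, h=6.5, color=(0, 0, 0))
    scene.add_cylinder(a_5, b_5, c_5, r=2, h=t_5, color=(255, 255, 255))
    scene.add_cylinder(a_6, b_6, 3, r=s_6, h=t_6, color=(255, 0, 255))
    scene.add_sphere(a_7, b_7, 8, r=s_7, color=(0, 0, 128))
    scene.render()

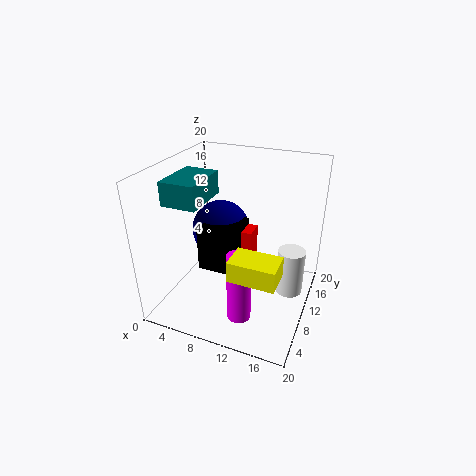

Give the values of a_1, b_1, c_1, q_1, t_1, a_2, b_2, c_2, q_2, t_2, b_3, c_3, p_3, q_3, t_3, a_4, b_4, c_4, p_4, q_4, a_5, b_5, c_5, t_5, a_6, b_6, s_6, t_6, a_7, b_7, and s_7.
a_1 = 8; b_1 = 12.5; c_1 = 3.5; q_1 = 3; t_1 = 6; a_2 = 12.5; b_2 = 0.5; c_2 = 10; q_2 = 3.5; t_2 = 2.5; b_3 = 3; c_3 = 16.5; p_3 = 4.5; q_3 = 6.5; t_3 = 3; a_4 = 4; b_4 = 9; c_4 = 4; p_4 = 5.5; q_4 = 6.5; a_5 = 17; b_5 = 13.5; c_5 = 0.5; t_5 = 7; a_6 = 13; b_6 = 3; s_6 = 1.5; t_6 = 9; a_7 = 5; b_7 = 15; s_7 = 4.5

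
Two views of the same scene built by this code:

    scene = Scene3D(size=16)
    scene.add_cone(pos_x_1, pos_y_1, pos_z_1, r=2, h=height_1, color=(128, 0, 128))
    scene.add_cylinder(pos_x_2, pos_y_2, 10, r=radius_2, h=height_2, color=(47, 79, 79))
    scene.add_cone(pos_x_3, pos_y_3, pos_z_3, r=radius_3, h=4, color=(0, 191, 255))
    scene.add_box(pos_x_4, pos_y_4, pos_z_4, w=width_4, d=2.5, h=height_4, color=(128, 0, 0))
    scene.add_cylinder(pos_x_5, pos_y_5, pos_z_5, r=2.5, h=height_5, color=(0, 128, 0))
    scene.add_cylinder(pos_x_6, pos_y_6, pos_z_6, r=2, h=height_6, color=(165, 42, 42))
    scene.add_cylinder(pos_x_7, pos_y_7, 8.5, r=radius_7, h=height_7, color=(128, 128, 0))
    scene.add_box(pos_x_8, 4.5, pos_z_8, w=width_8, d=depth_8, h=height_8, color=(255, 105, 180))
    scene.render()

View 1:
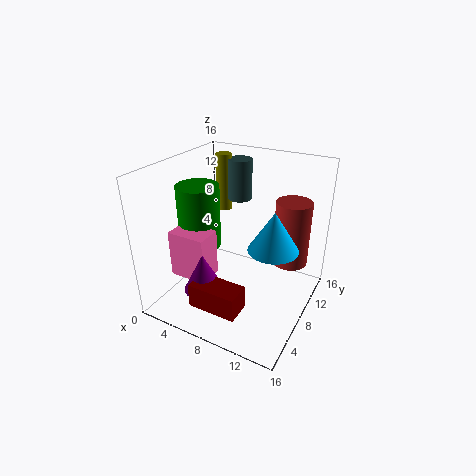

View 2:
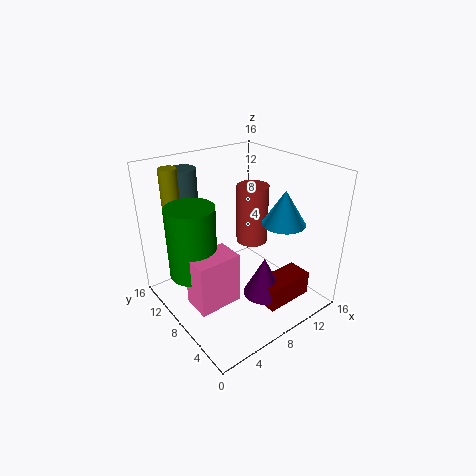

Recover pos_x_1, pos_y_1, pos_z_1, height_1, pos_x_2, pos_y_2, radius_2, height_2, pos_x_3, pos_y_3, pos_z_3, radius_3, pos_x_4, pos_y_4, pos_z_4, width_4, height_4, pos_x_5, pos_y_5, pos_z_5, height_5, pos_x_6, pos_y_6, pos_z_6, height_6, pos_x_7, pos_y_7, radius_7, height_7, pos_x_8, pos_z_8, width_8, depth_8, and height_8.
pos_x_1 = 7; pos_y_1 = 2.5; pos_z_1 = 4.5; height_1 = 4; pos_x_2 = 5; pos_y_2 = 14; radius_2 = 1.5; height_2 = 5; pos_x_3 = 13; pos_y_3 = 6; pos_z_3 = 9; radius_3 = 2.5; pos_x_4 = 6.5; pos_y_4 = 0.5; pos_z_4 = 3.5; width_4 = 5; height_4 = 2.5; pos_x_5 = 2.5; pos_y_5 = 8.5; pos_z_5 = 5.5; height_5 = 7.5; pos_x_6 = 13; pos_y_6 = 11.5; pos_z_6 = 4.5; height_6 = 7.5; pos_x_7 = 3; pos_y_7 = 13.5; radius_7 = 1; height_7 = 7; pos_x_8 = 1; pos_z_8 = 3; width_8 = 4.5; depth_8 = 3; height_8 = 5.5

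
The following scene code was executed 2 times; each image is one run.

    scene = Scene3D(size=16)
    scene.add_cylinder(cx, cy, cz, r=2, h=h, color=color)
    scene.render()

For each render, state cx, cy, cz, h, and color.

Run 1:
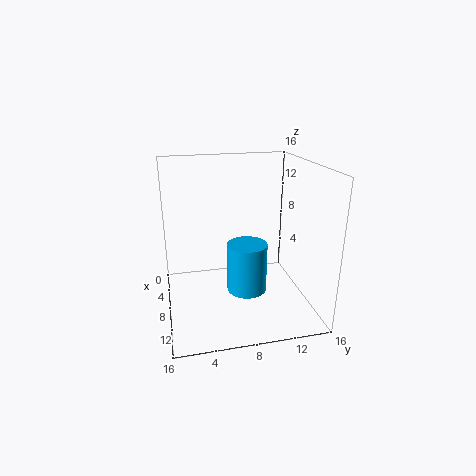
cx = 12
cy = 8
cz = 4
h = 5
color = 'deepskyblue'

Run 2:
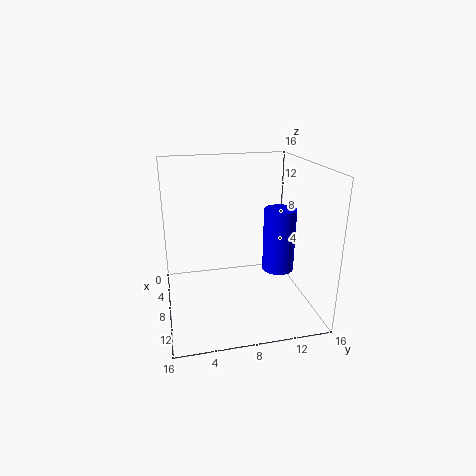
cx = 5
cy = 14
cz = 2
h = 8
color = 'blue'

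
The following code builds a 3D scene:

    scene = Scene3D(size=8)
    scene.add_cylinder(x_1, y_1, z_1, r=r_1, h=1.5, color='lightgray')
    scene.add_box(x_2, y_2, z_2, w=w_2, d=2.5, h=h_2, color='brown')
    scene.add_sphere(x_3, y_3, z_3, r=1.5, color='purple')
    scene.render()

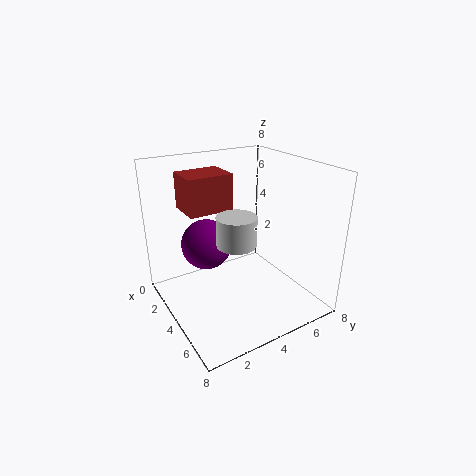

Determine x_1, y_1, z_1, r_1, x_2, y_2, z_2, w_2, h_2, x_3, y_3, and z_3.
x_1 = 5.5
y_1 = 3
z_1 = 4.5
r_1 = 1
x_2 = 1.5
y_2 = 1.5
z_2 = 5.5
w_2 = 2
h_2 = 2
x_3 = 2
y_3 = 3
z_3 = 3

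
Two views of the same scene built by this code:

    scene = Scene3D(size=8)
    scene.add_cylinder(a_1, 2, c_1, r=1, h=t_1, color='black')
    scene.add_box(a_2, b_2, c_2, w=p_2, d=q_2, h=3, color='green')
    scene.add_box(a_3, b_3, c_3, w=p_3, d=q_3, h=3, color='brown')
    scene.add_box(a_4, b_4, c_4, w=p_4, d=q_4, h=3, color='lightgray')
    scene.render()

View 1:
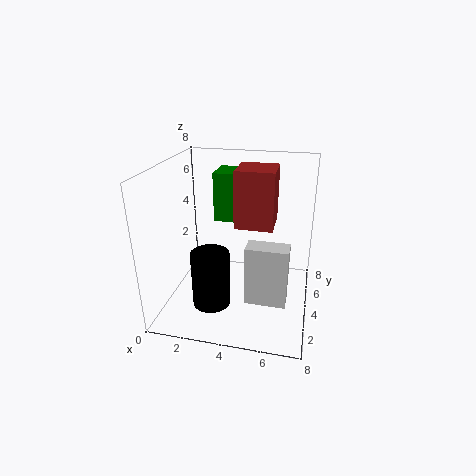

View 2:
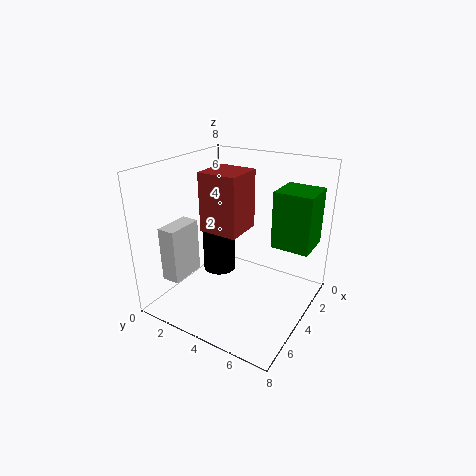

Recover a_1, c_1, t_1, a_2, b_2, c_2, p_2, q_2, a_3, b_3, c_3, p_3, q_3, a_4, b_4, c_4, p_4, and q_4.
a_1 = 3; c_1 = 1; t_1 = 3; a_2 = 2; b_2 = 6; c_2 = 4; p_2 = 2; q_2 = 2; a_3 = 4; b_3 = 3; c_3 = 5; p_3 = 2; q_3 = 2; a_4 = 5; b_4 = 1; c_4 = 2; p_4 = 2; q_4 = 1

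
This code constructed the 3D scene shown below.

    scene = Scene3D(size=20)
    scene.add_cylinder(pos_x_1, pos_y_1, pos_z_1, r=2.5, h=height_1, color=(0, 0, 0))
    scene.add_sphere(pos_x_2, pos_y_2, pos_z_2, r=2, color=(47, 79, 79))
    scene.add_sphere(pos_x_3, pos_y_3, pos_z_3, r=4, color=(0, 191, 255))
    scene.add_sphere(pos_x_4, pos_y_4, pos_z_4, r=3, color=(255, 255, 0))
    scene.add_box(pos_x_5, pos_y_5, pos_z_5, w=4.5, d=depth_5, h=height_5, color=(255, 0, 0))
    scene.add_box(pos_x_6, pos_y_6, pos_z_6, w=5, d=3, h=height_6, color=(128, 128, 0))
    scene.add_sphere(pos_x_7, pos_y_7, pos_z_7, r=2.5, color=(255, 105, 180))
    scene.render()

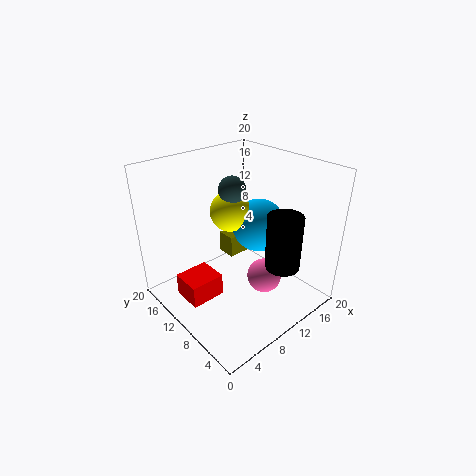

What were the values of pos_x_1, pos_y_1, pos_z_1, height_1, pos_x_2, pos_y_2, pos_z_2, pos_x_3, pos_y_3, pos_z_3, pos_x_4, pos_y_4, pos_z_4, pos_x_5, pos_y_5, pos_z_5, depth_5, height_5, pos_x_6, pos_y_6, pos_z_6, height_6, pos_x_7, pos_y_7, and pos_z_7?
pos_x_1 = 14.5; pos_y_1 = 5.5; pos_z_1 = 5.5; height_1 = 8; pos_x_2 = 12; pos_y_2 = 13.5; pos_z_2 = 15.5; pos_x_3 = 15.5; pos_y_3 = 11.5; pos_z_3 = 9.5; pos_x_4 = 12; pos_y_4 = 14; pos_z_4 = 12; pos_x_5 = 1; pos_y_5 = 8; pos_z_5 = 4; depth_5 = 4; height_5 = 3; pos_x_6 = 13; pos_y_6 = 15; pos_z_6 = 3; height_6 = 3.5; pos_x_7 = 13; pos_y_7 = 7.5; pos_z_7 = 3.5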